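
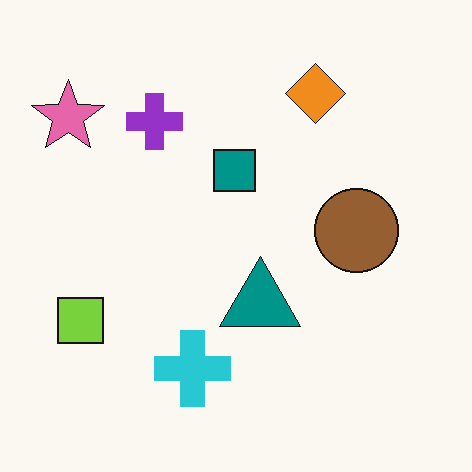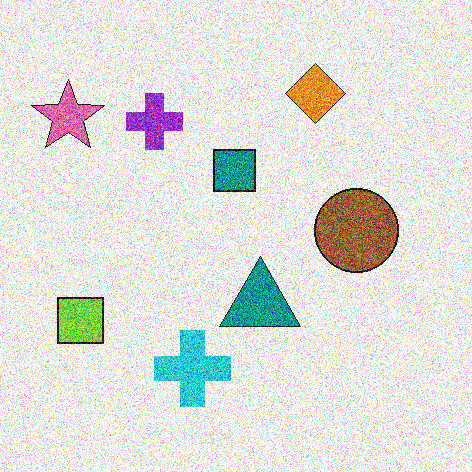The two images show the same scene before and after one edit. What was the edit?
The image was degraded with heavy additive noise.

Random speckle covers the whole image, including the flat background.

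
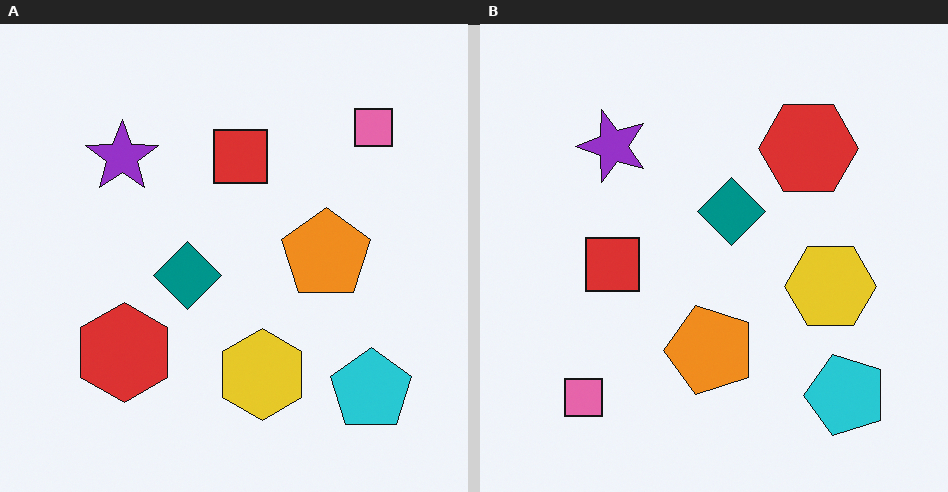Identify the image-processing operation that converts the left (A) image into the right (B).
The right (B) image is the left (A) transposed (reflected across the top-left ↔ bottom-right diagonal).

Shapes have swapped their row and column positions — what was in the top-right is now in the bottom-left — a diagonal reflection.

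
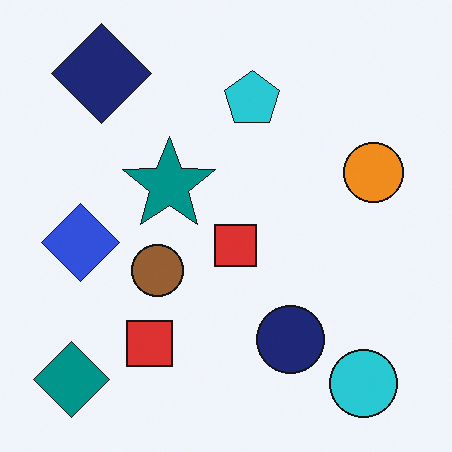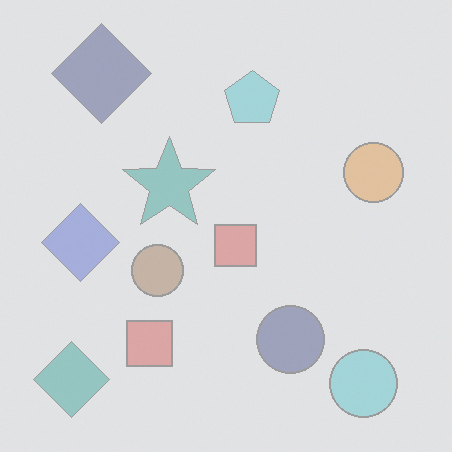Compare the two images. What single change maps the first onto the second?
The image was washed out (contrast reduced).

Tones are pushed toward mid-grey across the whole image — a global contrast change.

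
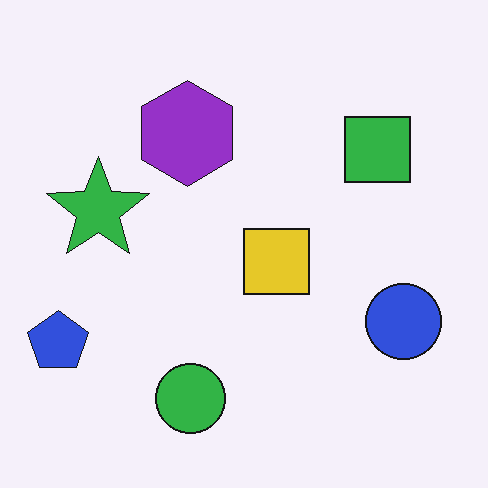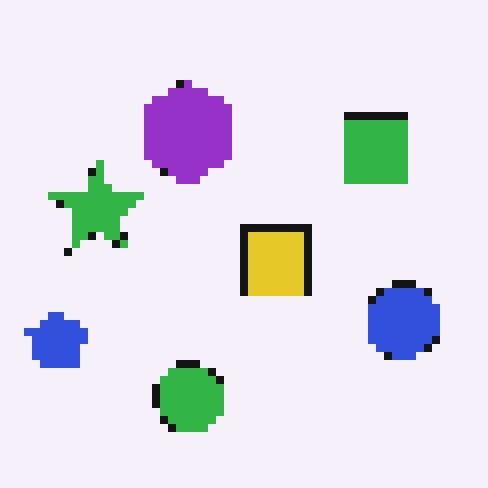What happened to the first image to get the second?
It was pixelated into visible square blocks.

Shapes are reduced to large square blocks; fine edges and outlines are lost — a downscale-then-upscale (mosaic) effect.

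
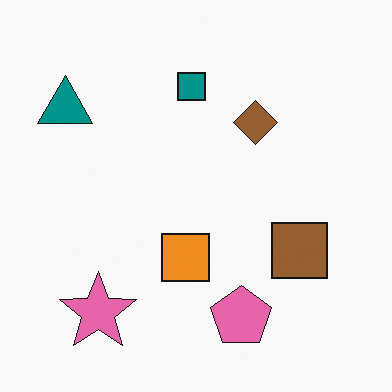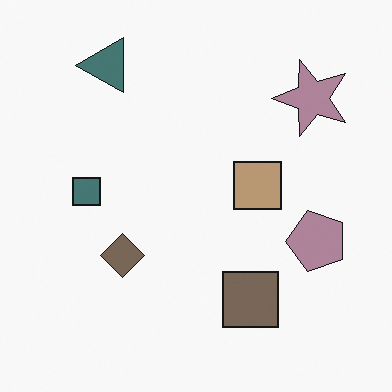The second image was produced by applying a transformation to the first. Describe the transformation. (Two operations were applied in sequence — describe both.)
The image was transposed (reflected across the top-left ↔ bottom-right diagonal), then heavily desaturated.

Shapes have swapped their row and column positions — what was in the top-right is now in the bottom-left — a diagonal reflection. All colors are more muted and greyish — a global saturation change.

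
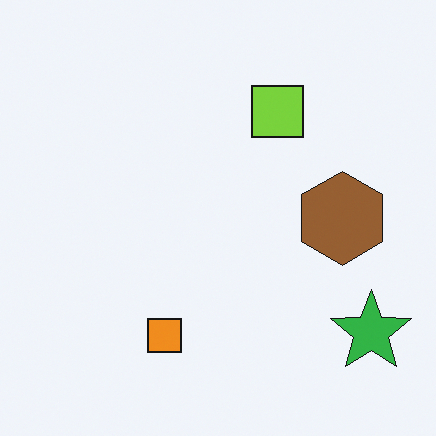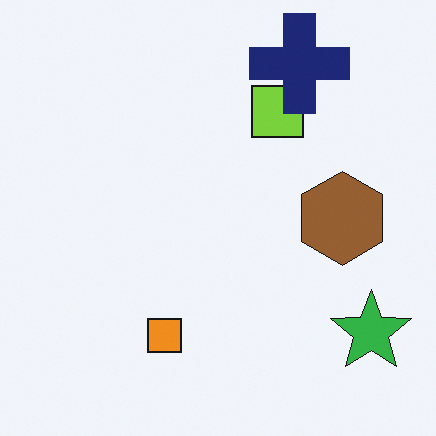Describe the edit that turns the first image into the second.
The image was overlaid with an additional navy cross.

A navy cross appears in the second image that is absent from the first.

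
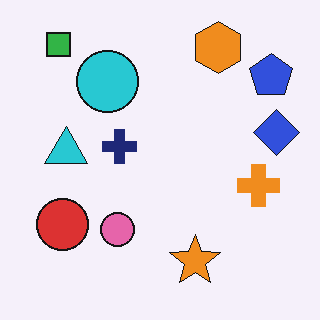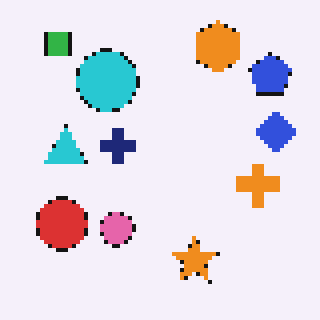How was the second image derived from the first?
This is the original image mildly pixelated.

Shapes are reduced to large square blocks; fine edges and outlines are lost — a downscale-then-upscale (mosaic) effect.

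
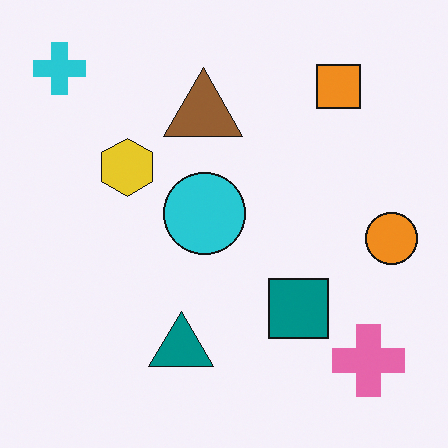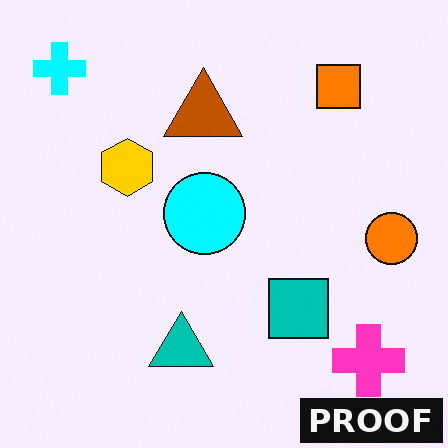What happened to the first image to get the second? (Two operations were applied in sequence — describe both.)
The transformation is: heavily oversaturated, then watermarked with the text "PROOF" in the lower-right corner.

All colors are more vivid — a global saturation change. A dark label reading "PROOF" appears in the lower-right corner.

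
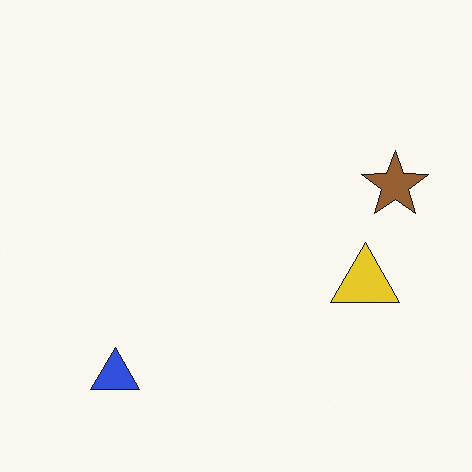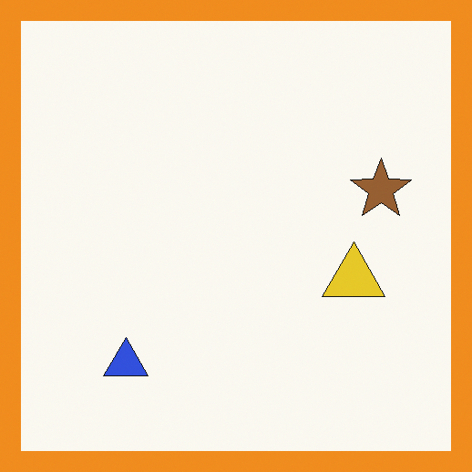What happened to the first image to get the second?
Framed with a orange border.

A solid orange frame runs around the edge of the second image, with the content slightly shrunk inside it.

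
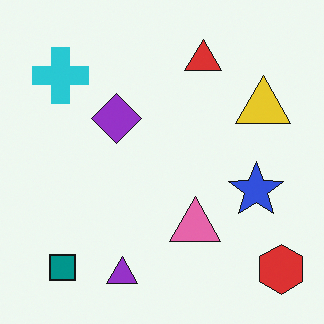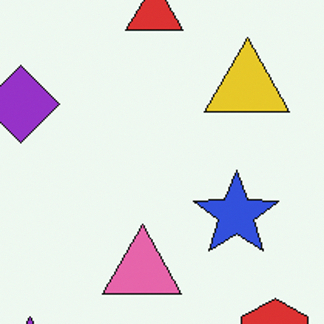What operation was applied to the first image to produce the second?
This is the original image cropped to a modestly smaller region and rescaled.

The visible shapes are larger and the field of view is narrower; shapes near the original edges may be partly or wholly outside the frame — a crop-and-rescale.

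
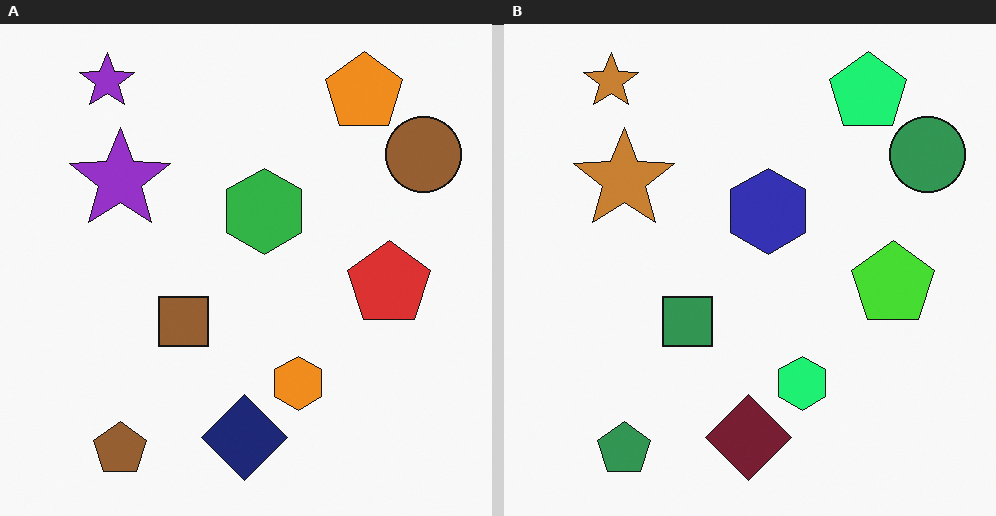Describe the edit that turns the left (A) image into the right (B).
The transformation is: hue-shifted through roughly a third of the color wheel.

Every shape's color has rotated by the same amount around the hue wheel — a uniform hue shift.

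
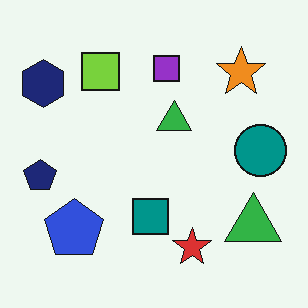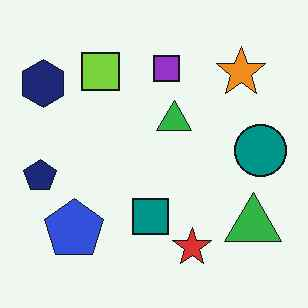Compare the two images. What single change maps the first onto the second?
The transformation is: JPEG-compressed with visible artifacts.

Blocky 8×8 compression artifacts appear around shape edges and the flat background shows ringing — characteristic JPEG degradation.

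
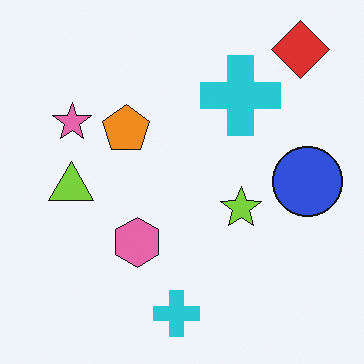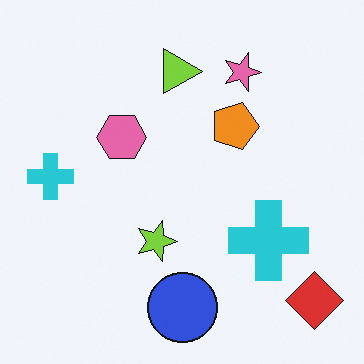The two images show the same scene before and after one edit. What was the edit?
The second image is the first rotated 90° clockwise.

The red diamond sits in the top-right of the first image and the bottom-right of the second — consistent with a whole-image 90° clockwise rotation.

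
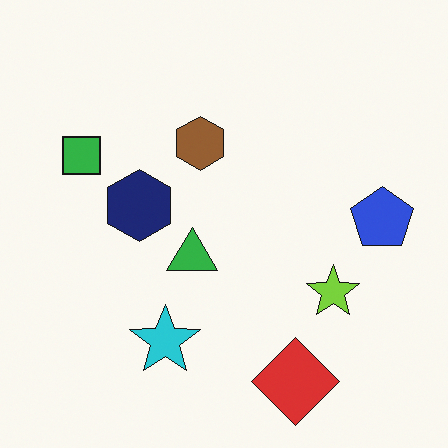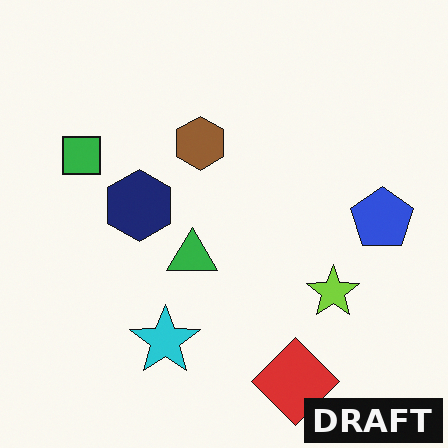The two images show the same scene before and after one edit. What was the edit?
This is the original image watermarked with the text "DRAFT" in the lower-right corner.

A dark label reading "DRAFT" appears in the lower-right corner.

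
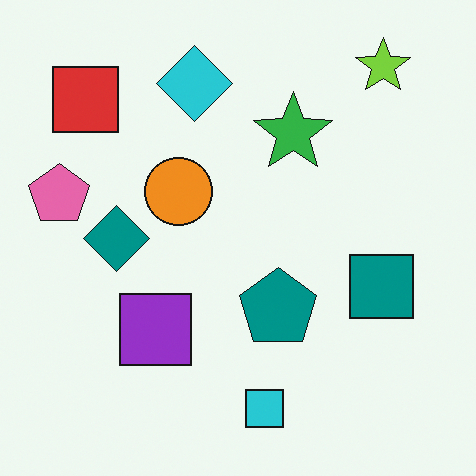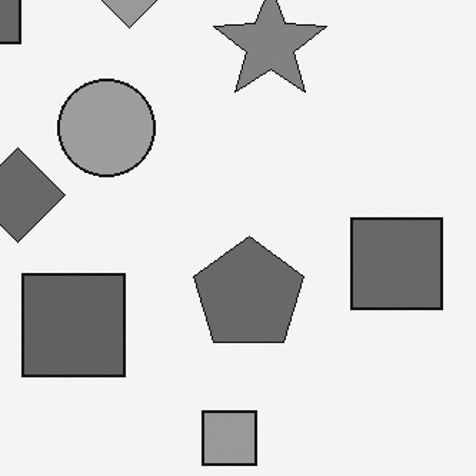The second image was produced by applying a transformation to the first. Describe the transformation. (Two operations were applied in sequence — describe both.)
The transformation is: converted to grayscale, then cropped slightly and scaled back up.

All color is removed — every shape is now a shade of grey. The visible shapes are larger and the field of view is narrower; shapes near the original edges may be partly or wholly outside the frame — a crop-and-rescale.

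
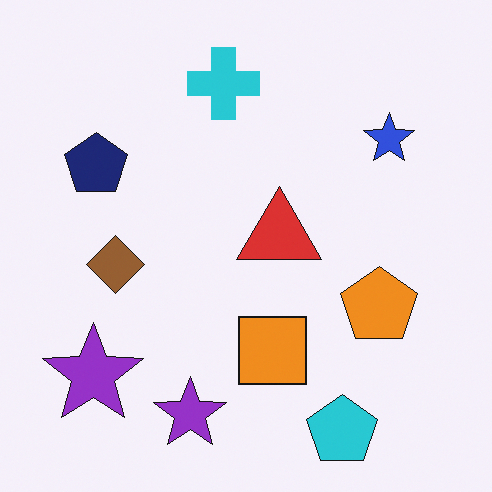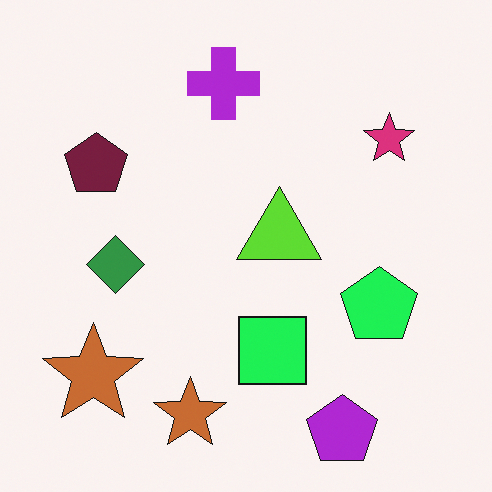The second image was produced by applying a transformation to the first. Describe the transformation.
Hue-shifted through roughly a third of the color wheel.

Every shape's color has rotated by the same amount around the hue wheel — a uniform hue shift.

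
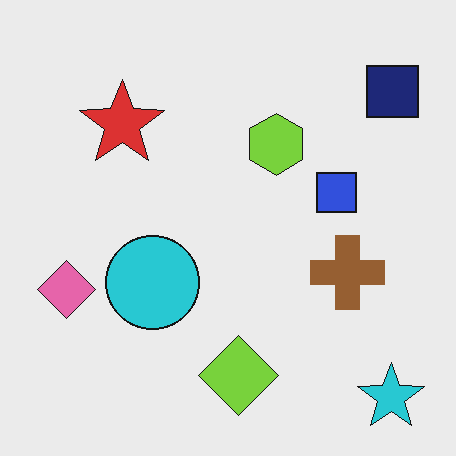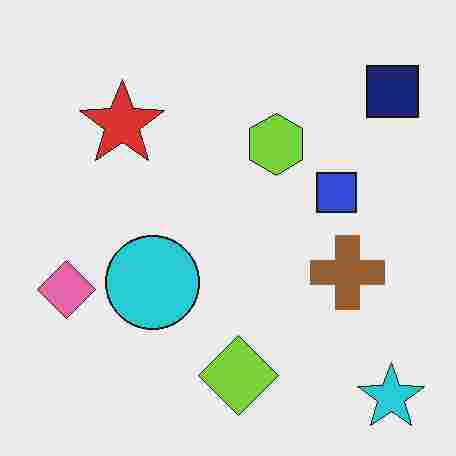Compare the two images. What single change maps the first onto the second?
Degraded with heavy JPEG compression.

Blocky 8×8 compression artifacts appear around shape edges and the flat background shows ringing — characteristic JPEG degradation.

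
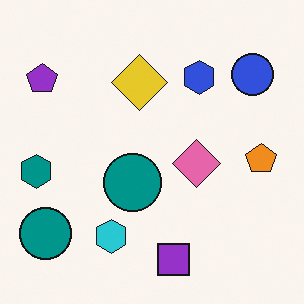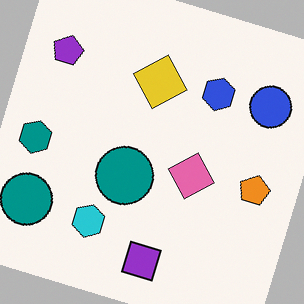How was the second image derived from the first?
Rotated clockwise by a moderate amount.

Every shape is tilted by the same angle and the image corners show triangular fill wedges — a whole-image rotation by a non-right angle.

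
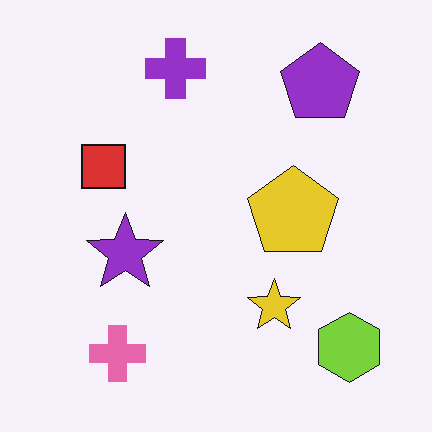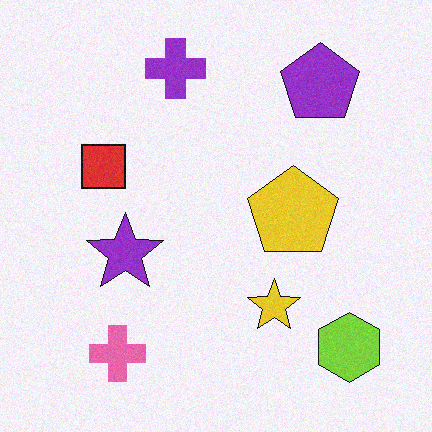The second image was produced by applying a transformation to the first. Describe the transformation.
It was degraded with a light layer of grain.

Random speckle covers the whole image, including the flat background.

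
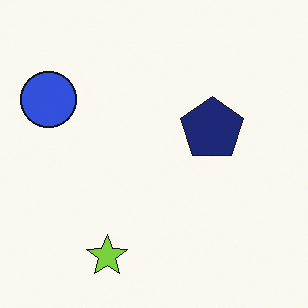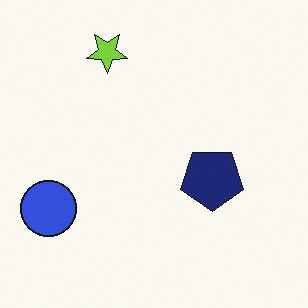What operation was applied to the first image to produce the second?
The second image is the first flipped vertically (top ↔ bottom).

The lime star is in the bottom of the first image and the top of the second — shapes on opposite sides of the horizontal midline have swapped in a mirror flip.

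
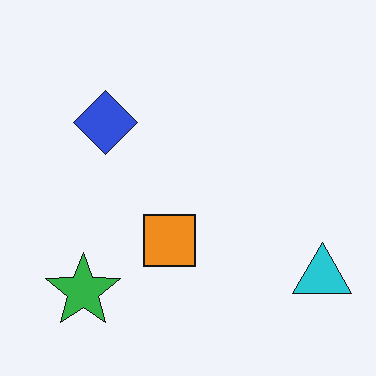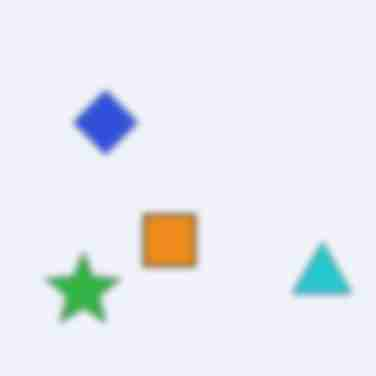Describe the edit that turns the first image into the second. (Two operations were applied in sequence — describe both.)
The second image is the first moderately blurred, then degraded with heavy JPEG compression.

Shape edges and outlines are uniformly softened across the whole image. Blocky 8×8 compression artifacts appear around shape edges and the flat background shows ringing — characteristic JPEG degradation.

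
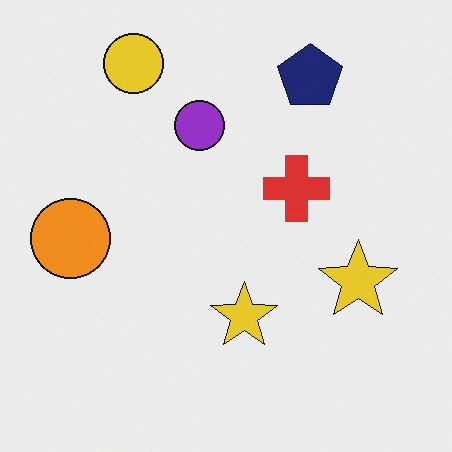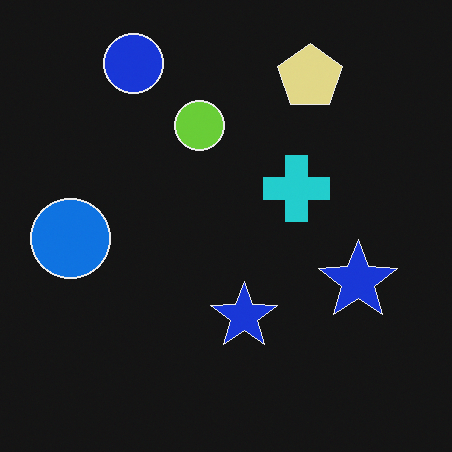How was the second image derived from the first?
This is the original image color-inverted (negative).

The light background has become dark and every shape's color is its complement — a photographic negative.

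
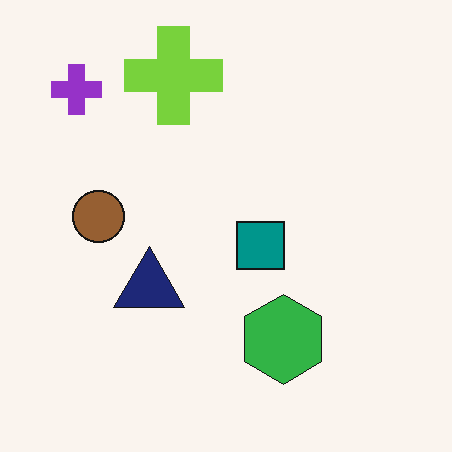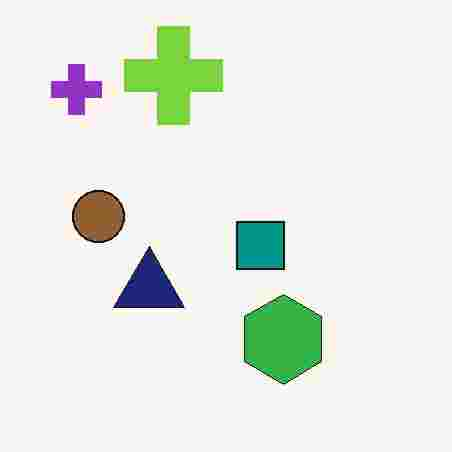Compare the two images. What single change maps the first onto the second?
The second image is the first heavily JPEG-compressed with obvious blocking artifacts.

Blocky 8×8 compression artifacts appear around shape edges and the flat background shows ringing — characteristic JPEG degradation.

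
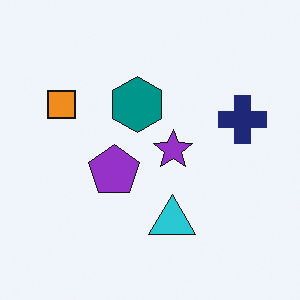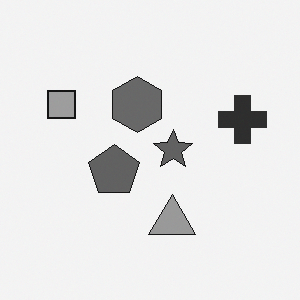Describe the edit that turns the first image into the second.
It was converted to grayscale.

All color is removed — every shape is now a shade of grey.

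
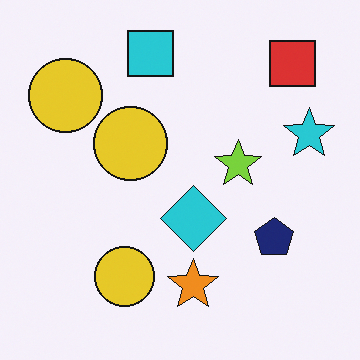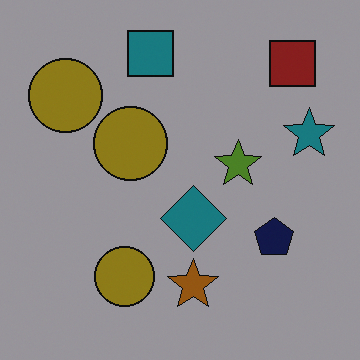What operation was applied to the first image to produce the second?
This is the original image darkened a lot.

Every pixel — background and shapes alike — is uniformly darkened.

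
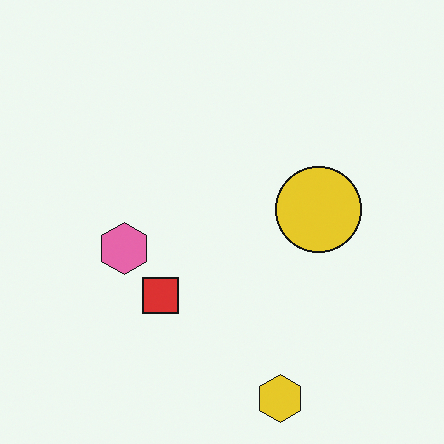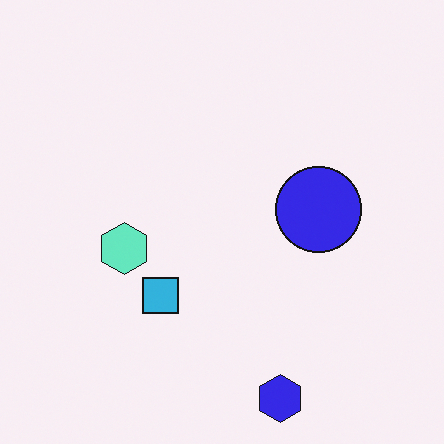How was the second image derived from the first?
It was hue-shifted through roughly half the color wheel.

Every shape's color has rotated by the same amount around the hue wheel — a uniform hue shift.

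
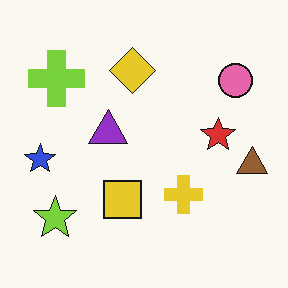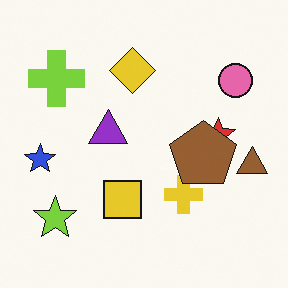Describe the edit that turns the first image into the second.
It was overlaid with an additional brown pentagon.

A brown pentagon appears in the second image that is absent from the first.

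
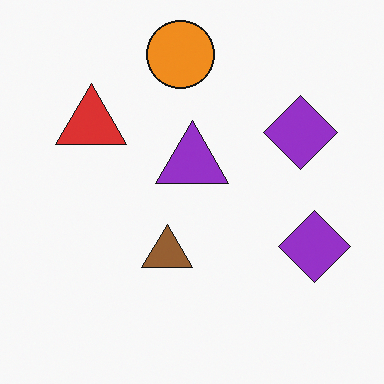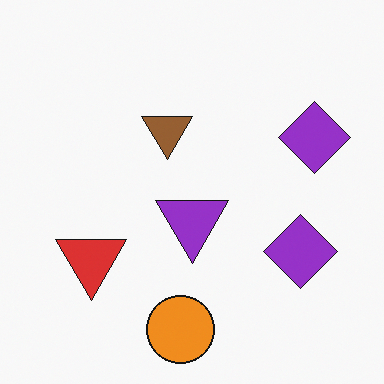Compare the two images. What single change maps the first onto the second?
Flipped vertically (top ↔ bottom).

The orange circle is in the top of the first image and the bottom of the second — shapes on opposite sides of the horizontal midline have swapped in a mirror flip.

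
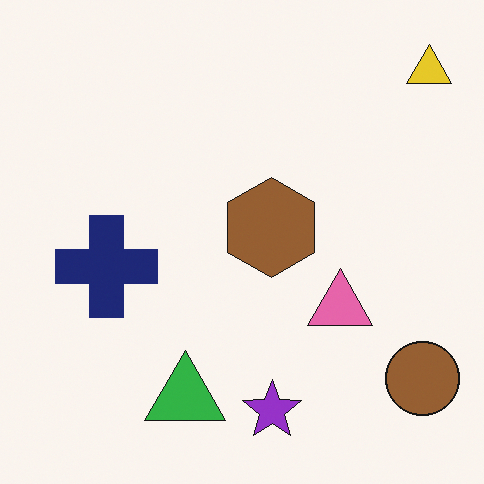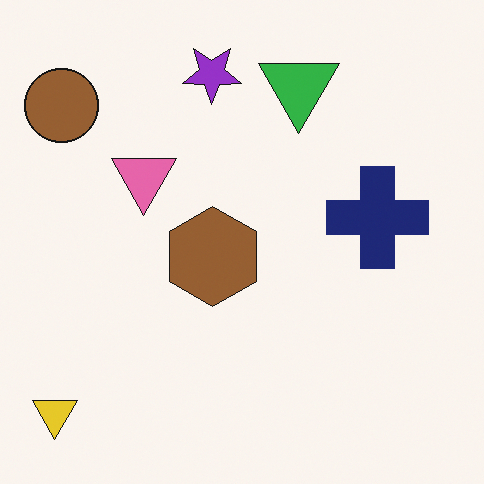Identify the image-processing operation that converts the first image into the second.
The image was rotated 180°.

The yellow triangle sits in the top-right of the first image and the bottom-left of the second — consistent with a whole-image 180° rotation.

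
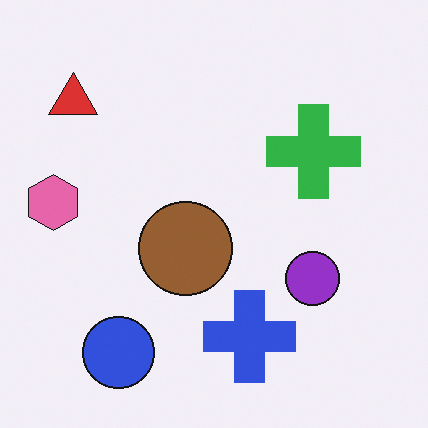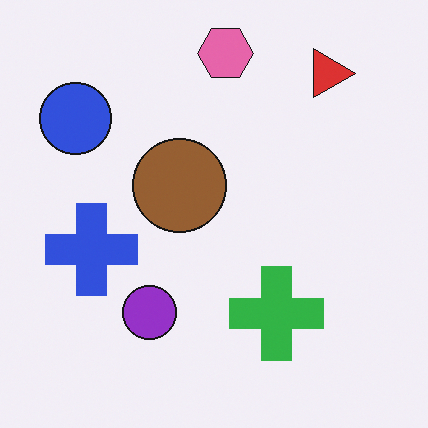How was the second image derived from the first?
The second image is the first rotated 90° clockwise.

The red triangle sits in the top-left of the first image and the top-right of the second — consistent with a whole-image 90° clockwise rotation.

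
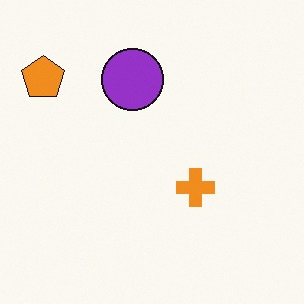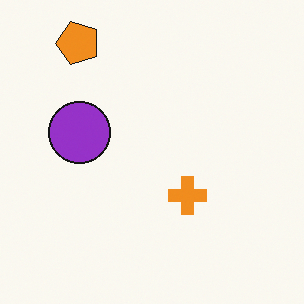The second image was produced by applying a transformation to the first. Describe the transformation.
The image was transposed (reflected across the top-left ↔ bottom-right diagonal).

Shapes have swapped their row and column positions — what was in the top-right is now in the bottom-left — a diagonal reflection.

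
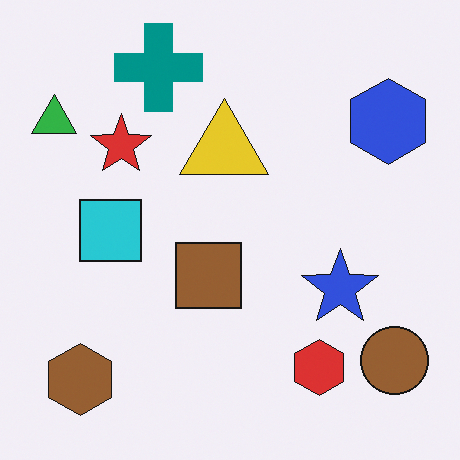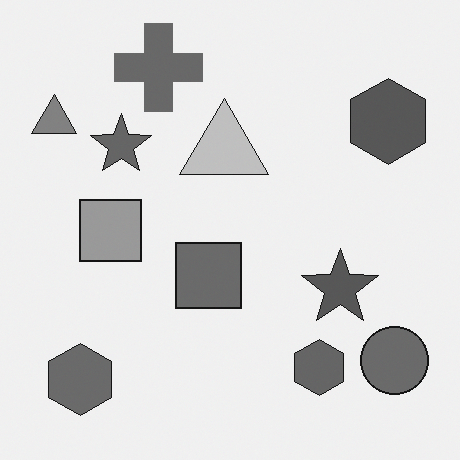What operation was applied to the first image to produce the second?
It was converted to grayscale.

All color is removed — every shape is now a shade of grey.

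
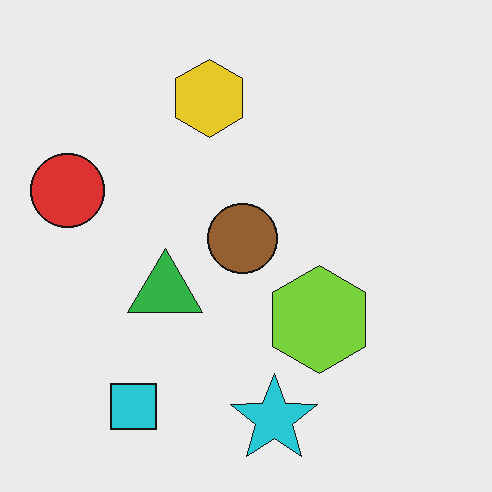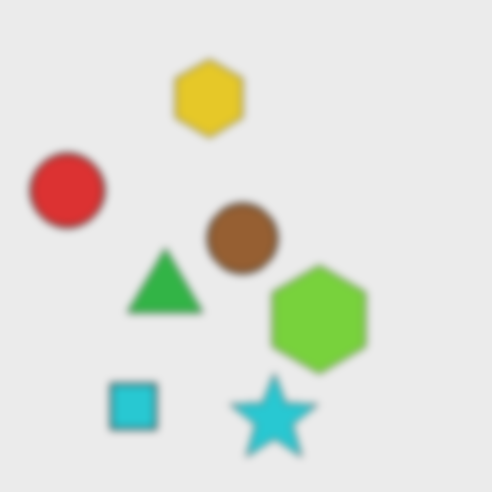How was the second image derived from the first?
The second image is the first moderately blurred.

Shape edges and outlines are uniformly softened across the whole image.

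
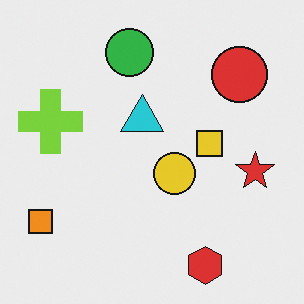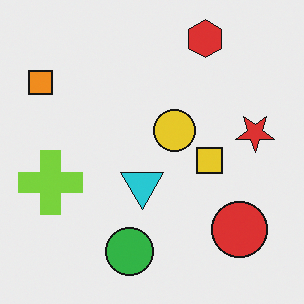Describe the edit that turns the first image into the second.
The image was flipped vertically (top ↔ bottom).

The red hexagon is in the bottom-right of the first image and the top-right of the second — shapes on opposite sides of the horizontal midline have swapped in a mirror flip.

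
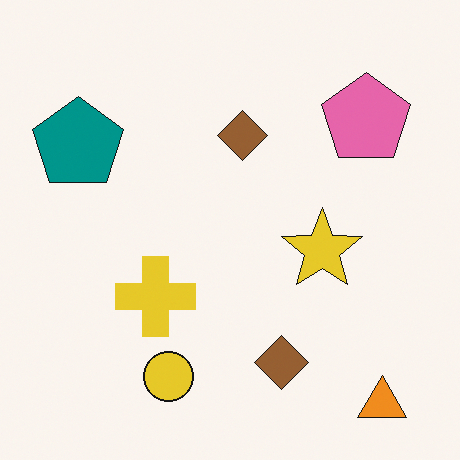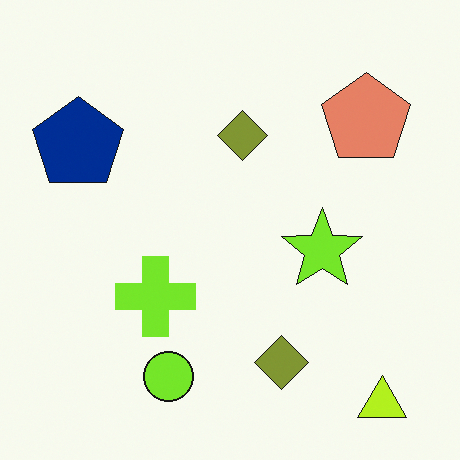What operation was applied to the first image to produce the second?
It was hue-shifted by a small amount.

Every shape's color has rotated by the same amount around the hue wheel — a uniform hue shift.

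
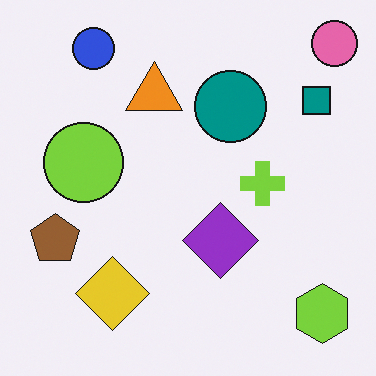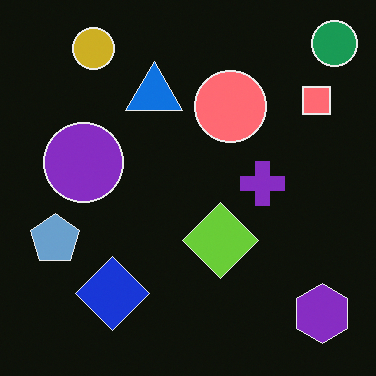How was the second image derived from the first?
The second image is the first color-inverted (negative).

The light background has become dark and every shape's color is its complement — a photographic negative.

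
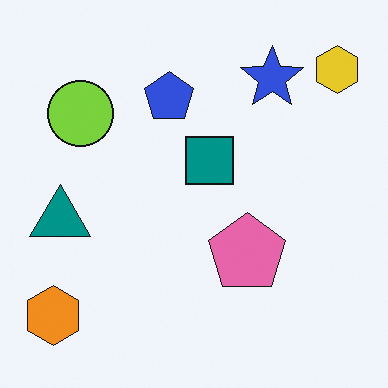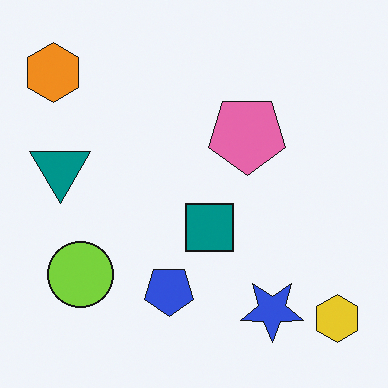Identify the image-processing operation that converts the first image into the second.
The second image is the first flipped vertically (top ↔ bottom).

The yellow hexagon is in the top-right of the first image and the bottom-right of the second — shapes on opposite sides of the horizontal midline have swapped in a mirror flip.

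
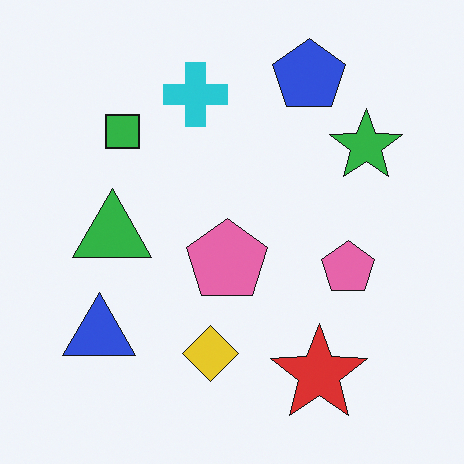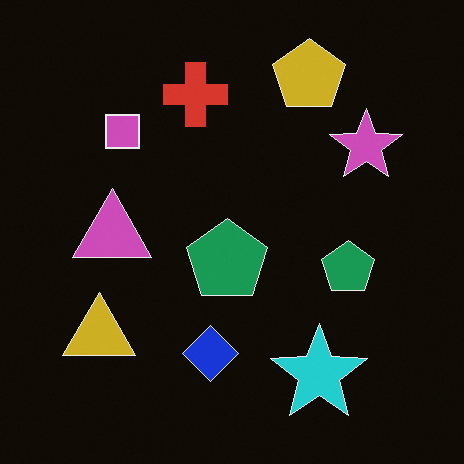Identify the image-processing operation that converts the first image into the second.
It was color-inverted (negative).

The light background has become dark and every shape's color is its complement — a photographic negative.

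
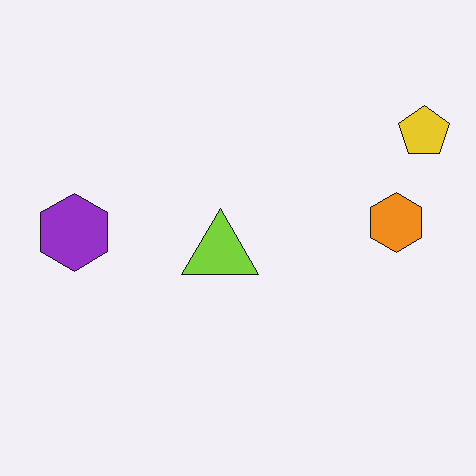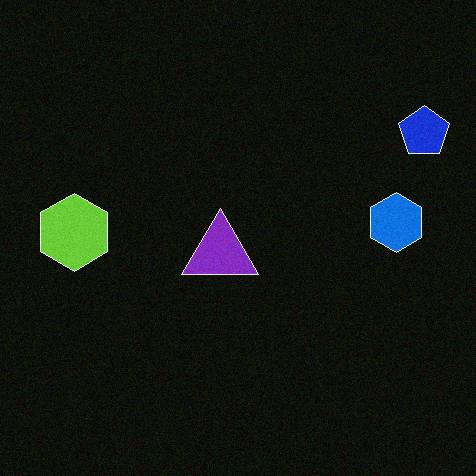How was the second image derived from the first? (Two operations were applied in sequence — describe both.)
This is the original image color-inverted (negative), then degraded with subtle gaussian noise.

The light background has become dark and every shape's color is its complement — a photographic negative. Random speckle covers the whole image, including the flat background.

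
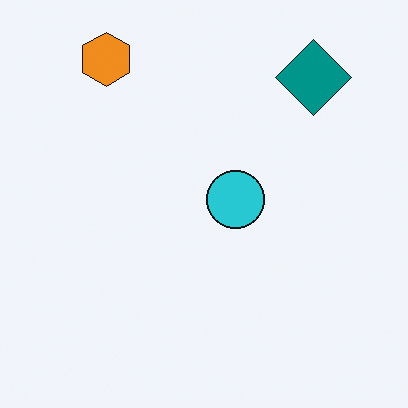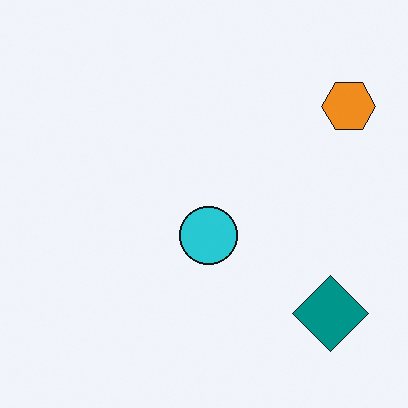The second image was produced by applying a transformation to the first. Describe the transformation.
This is the original image rotated 90° clockwise.

The orange hexagon sits in the top-left of the first image and the top-right of the second — consistent with a whole-image 90° clockwise rotation.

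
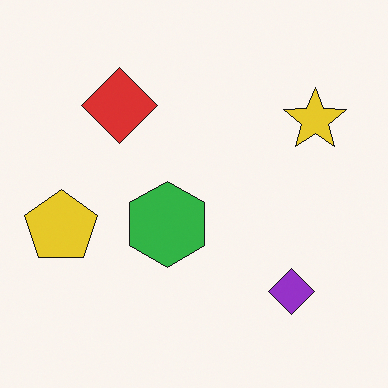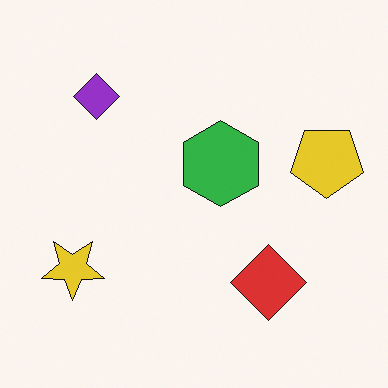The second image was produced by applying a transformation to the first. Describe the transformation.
It was rotated 180°.

The yellow star sits in the top-right of the first image and the bottom-left of the second — consistent with a whole-image 180° rotation.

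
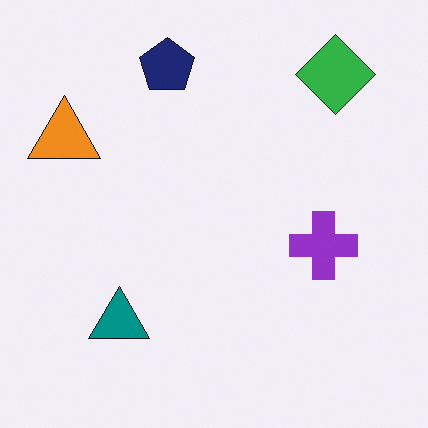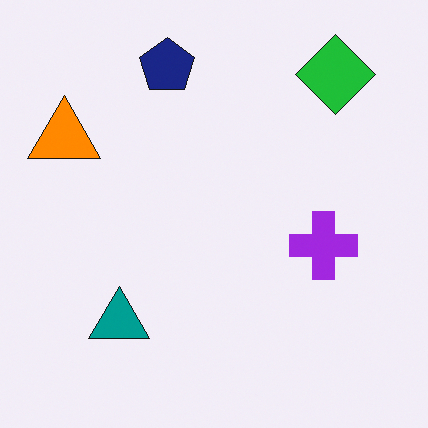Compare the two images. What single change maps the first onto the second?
This is the original image slightly oversaturated.

All colors are more vivid — a global saturation change.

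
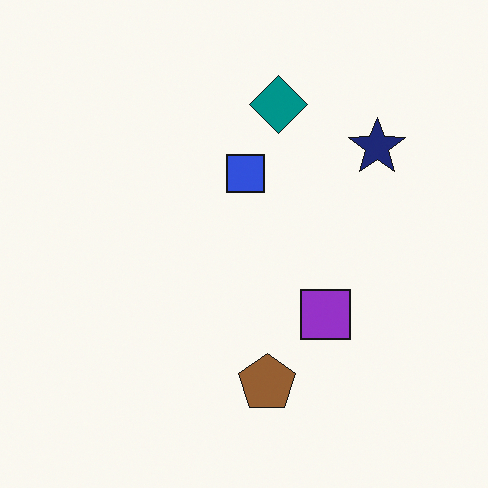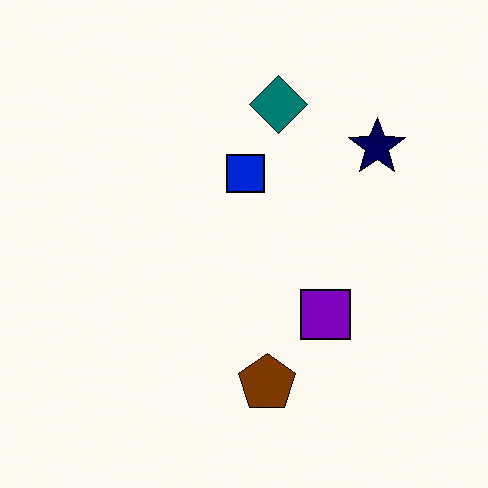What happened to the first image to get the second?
The transformation is: given slightly increased contrast.

Tones are pushed away from mid-grey across the whole image — a global contrast change.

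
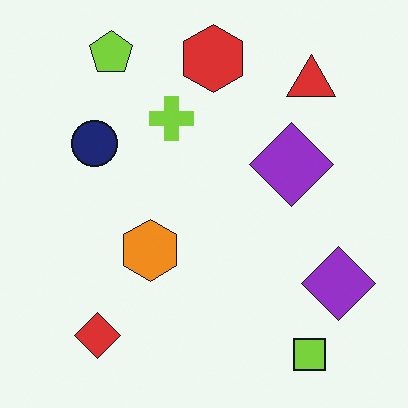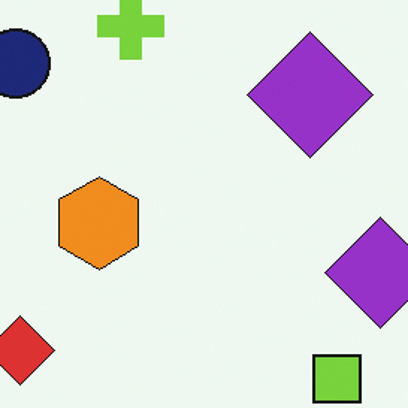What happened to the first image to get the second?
Cropped slightly and scaled back up.

The visible shapes are larger and the field of view is narrower; shapes near the original edges may be partly or wholly outside the frame — a crop-and-rescale.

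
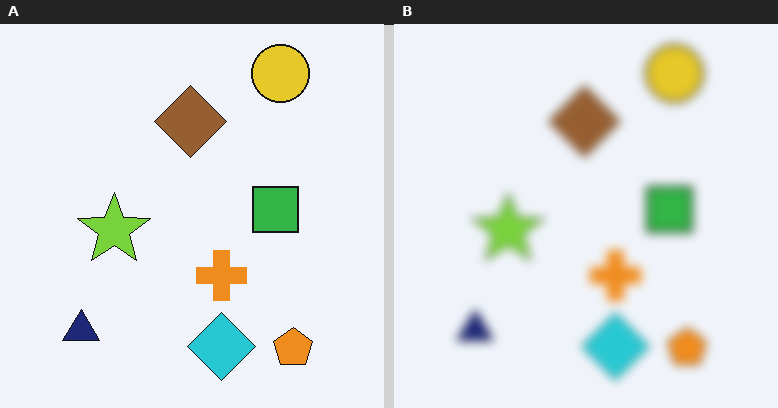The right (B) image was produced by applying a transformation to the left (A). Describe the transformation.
The image was heavily blurred.

Shape edges and outlines are uniformly softened across the whole image.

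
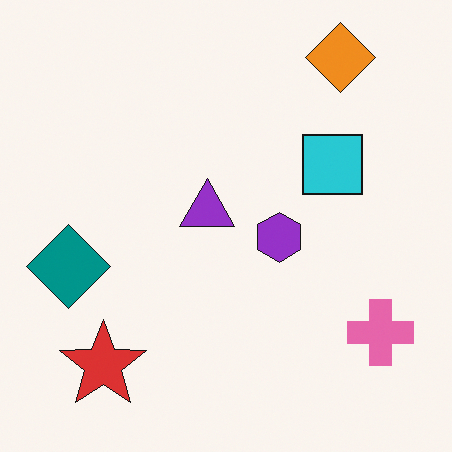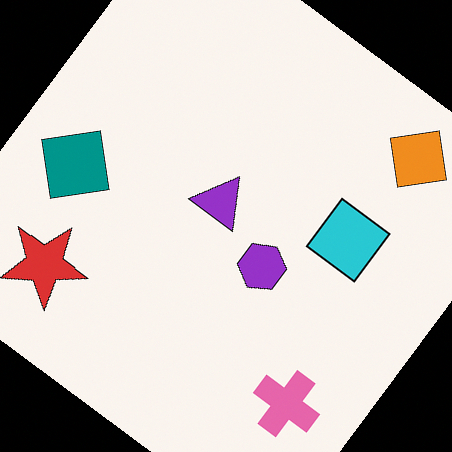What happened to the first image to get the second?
It was rotated clockwise by a large amount — several tens of degrees.

Every shape is tilted by the same angle and the image corners show triangular fill wedges — a whole-image rotation by a non-right angle.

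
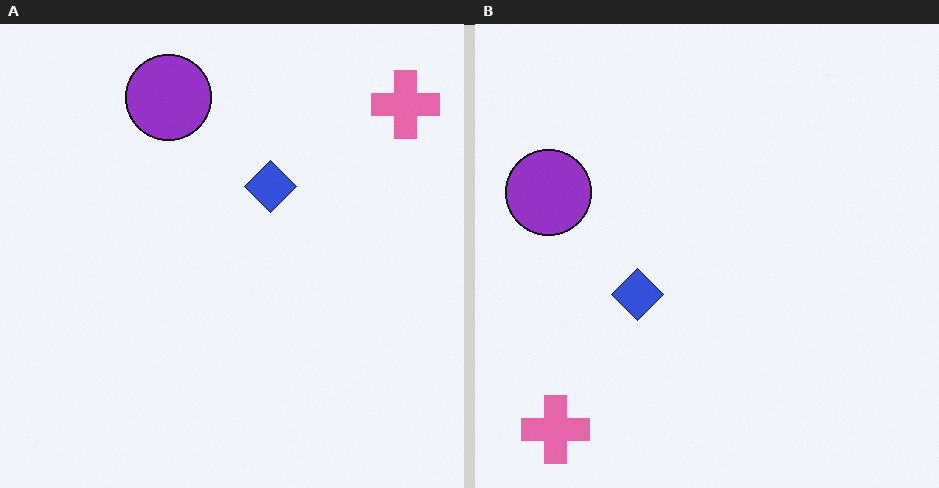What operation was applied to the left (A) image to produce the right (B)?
The transformation is: transposed (reflected across the top-left ↔ bottom-right diagonal).

Shapes have swapped their row and column positions — what was in the top-right is now in the bottom-left — a diagonal reflection.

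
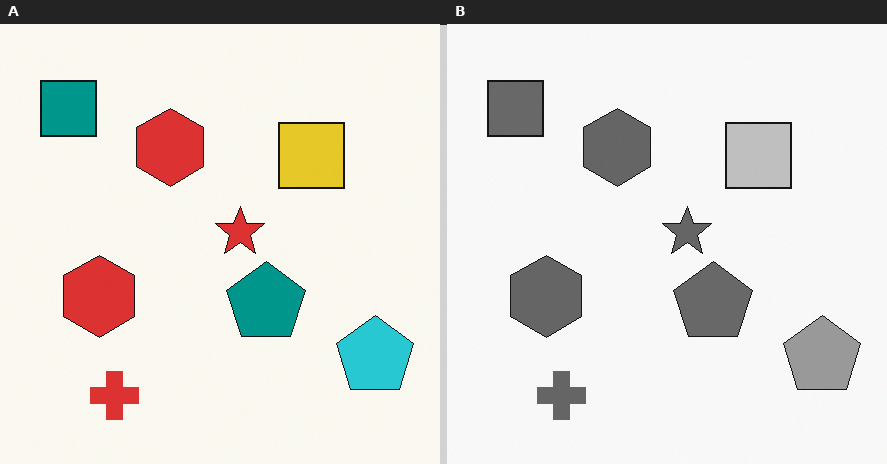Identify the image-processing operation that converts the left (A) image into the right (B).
The image was converted to grayscale.

All color is removed — every shape is now a shade of grey.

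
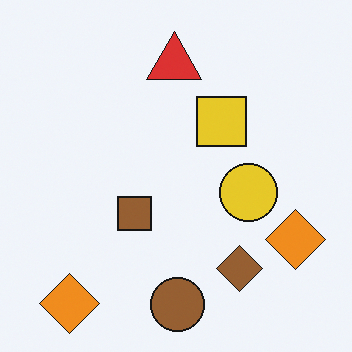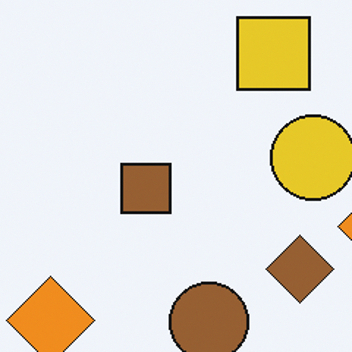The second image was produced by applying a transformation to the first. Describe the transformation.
The second image is the first cropped to a modestly smaller region and rescaled.

The visible shapes are larger and the field of view is narrower; shapes near the original edges may be partly or wholly outside the frame — a crop-and-rescale.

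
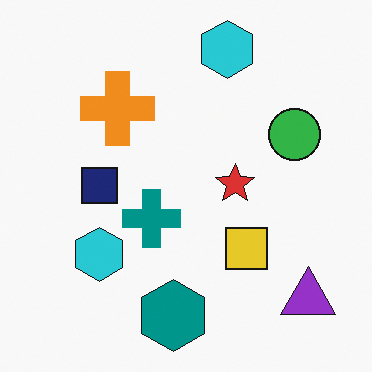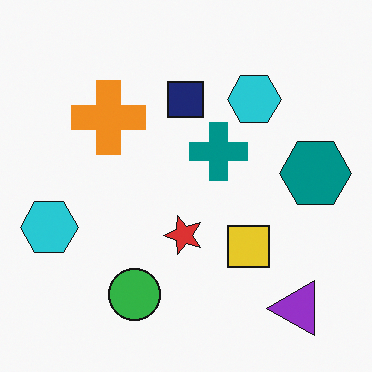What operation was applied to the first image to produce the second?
This is the original image transposed (reflected across the top-left ↔ bottom-right diagonal).

Shapes have swapped their row and column positions — what was in the top-right is now in the bottom-left — a diagonal reflection.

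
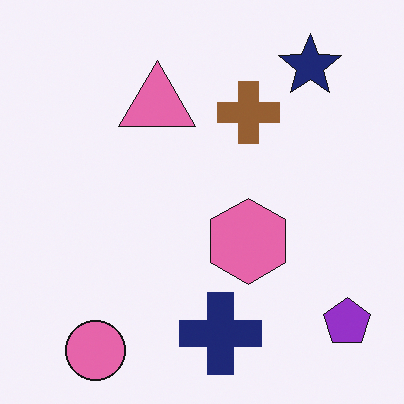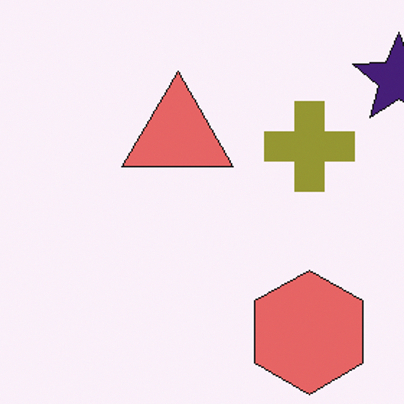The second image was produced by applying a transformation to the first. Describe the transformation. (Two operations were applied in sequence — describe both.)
The transformation is: hue-shifted by a small amount, then cropped to a modestly smaller region and rescaled.

Every shape's color has rotated by the same amount around the hue wheel — a uniform hue shift. The visible shapes are larger and the field of view is narrower; shapes near the original edges may be partly or wholly outside the frame — a crop-and-rescale.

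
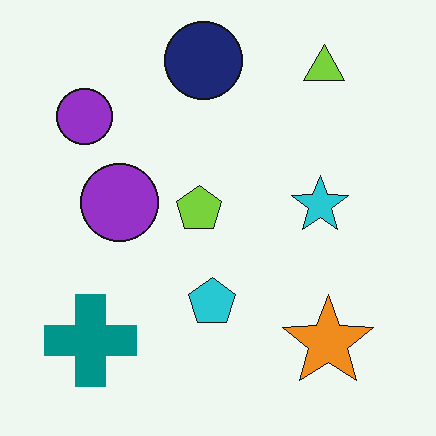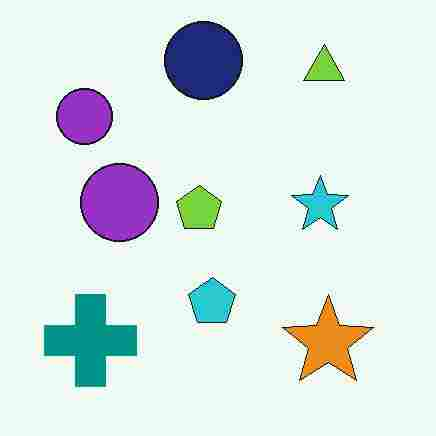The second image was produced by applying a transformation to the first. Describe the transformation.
This is the original image heavily JPEG-compressed with obvious blocking artifacts.

Blocky 8×8 compression artifacts appear around shape edges and the flat background shows ringing — characteristic JPEG degradation.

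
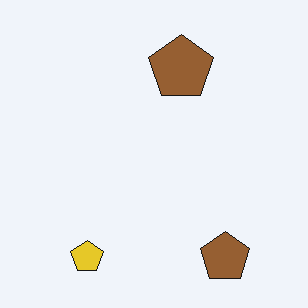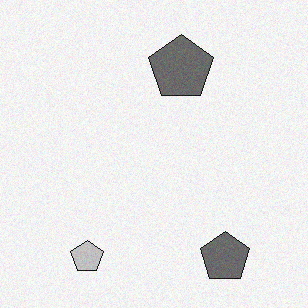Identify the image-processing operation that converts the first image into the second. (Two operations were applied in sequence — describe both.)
It was converted to grayscale, then degraded with a light layer of grain.

All color is removed — every shape is now a shade of grey. Random speckle covers the whole image, including the flat background.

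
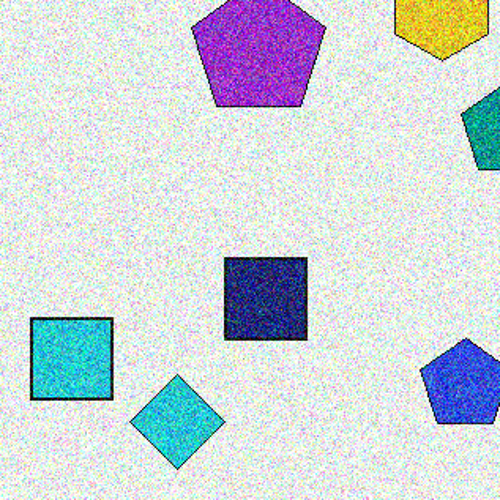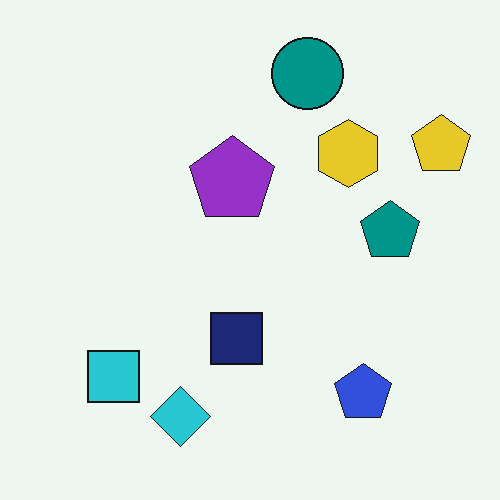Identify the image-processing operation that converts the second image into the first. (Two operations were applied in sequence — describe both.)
The transformation is: degraded with heavy additive noise, then cropped to a modestly smaller region and rescaled.

Random speckle covers the whole image, including the flat background. The visible shapes are larger and the field of view is narrower; shapes near the original edges may be partly or wholly outside the frame — a crop-and-rescale.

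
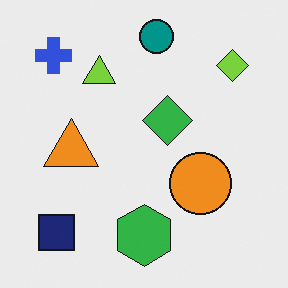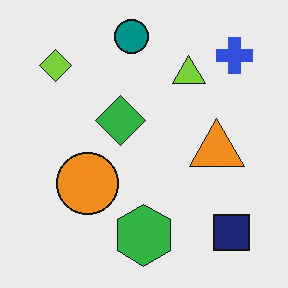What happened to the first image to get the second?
The transformation is: flipped horizontally (left ↔ right).

The blue cross is in the top-left of the first image and the top-right of the second — shapes on opposite sides of the vertical midline have swapped in a mirror flip.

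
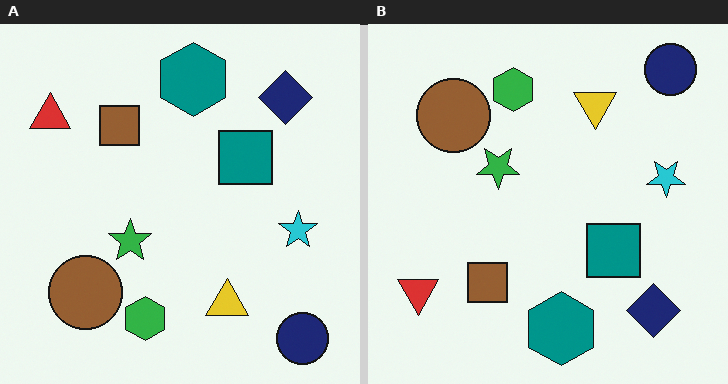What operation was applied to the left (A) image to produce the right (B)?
It was flipped vertically (top ↔ bottom).

The navy circle is in the bottom-right of the left (A) image and the top-right of the right (B) — shapes on opposite sides of the horizontal midline have swapped in a mirror flip.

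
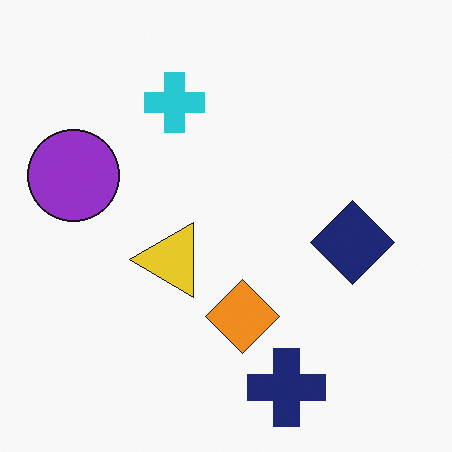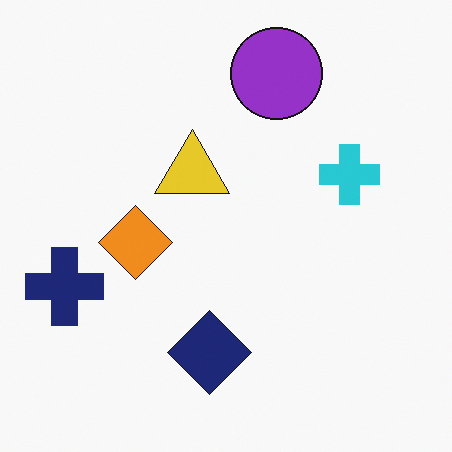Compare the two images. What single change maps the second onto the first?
This is the original image rotated 90° counter-clockwise.

The navy cross sits in the left of the second image and the bottom of the first — consistent with a whole-image 90° counter-clockwise rotation.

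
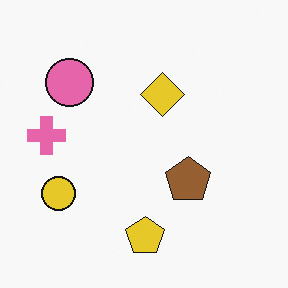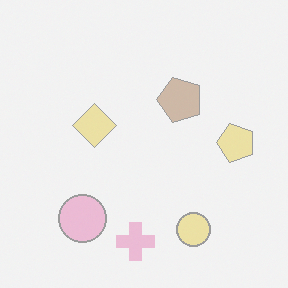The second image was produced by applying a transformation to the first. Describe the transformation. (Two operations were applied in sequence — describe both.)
The transformation is: washed out (contrast reduced), then rotated 90° counter-clockwise.

Tones are pushed toward mid-grey across the whole image — a global contrast change. The yellow circle sits in the bottom-left of the first image and the bottom-right of the second — consistent with a whole-image 90° counter-clockwise rotation.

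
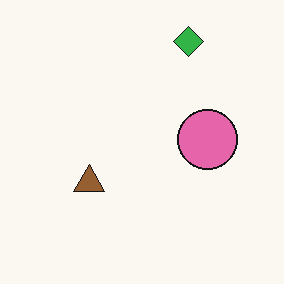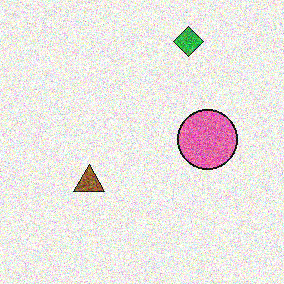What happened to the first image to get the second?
Degraded with a thick layer of grain.

Random speckle covers the whole image, including the flat background.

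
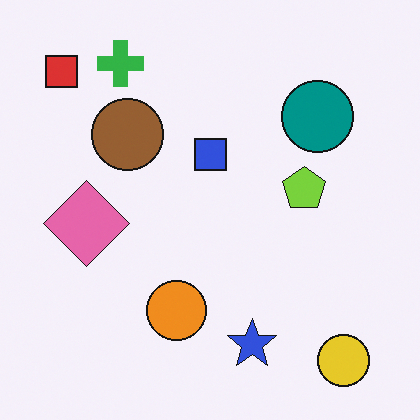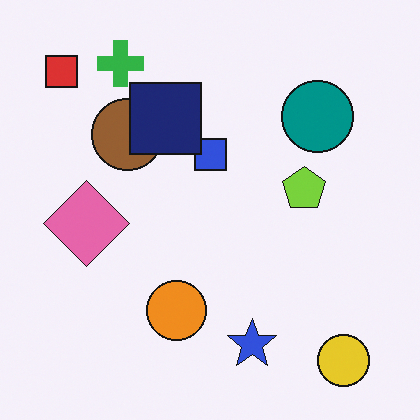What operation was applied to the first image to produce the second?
Overlaid with an additional navy square.

A navy square appears in the second image that is absent from the first.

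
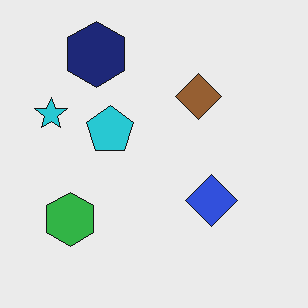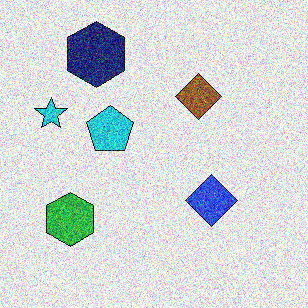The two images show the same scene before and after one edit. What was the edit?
The transformation is: degraded with a thick layer of grain.

Random speckle covers the whole image, including the flat background.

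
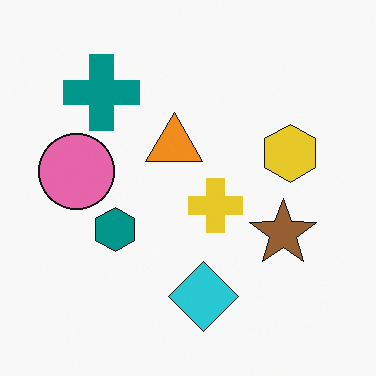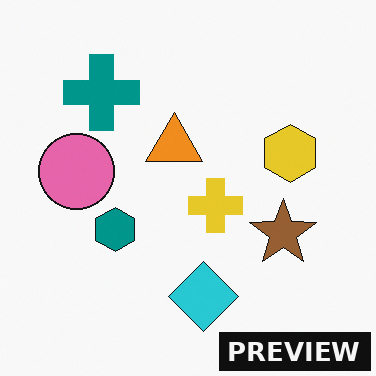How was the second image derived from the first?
It was watermarked with the text "PREVIEW" in the lower-right corner.

A dark label reading "PREVIEW" appears in the lower-right corner.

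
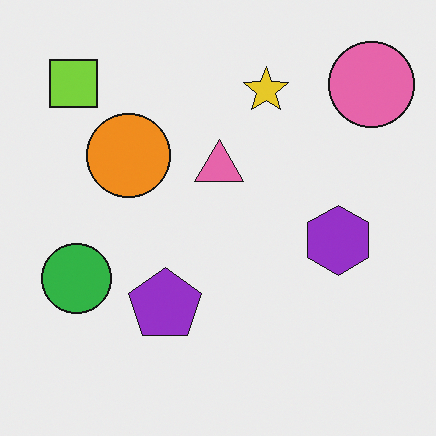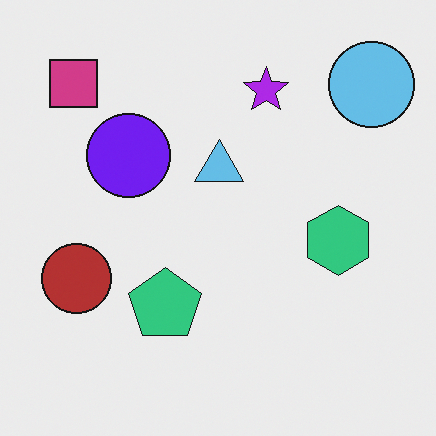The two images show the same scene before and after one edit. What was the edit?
The second image is the first hue-shifted through roughly half the color wheel.

Every shape's color has rotated by the same amount around the hue wheel — a uniform hue shift.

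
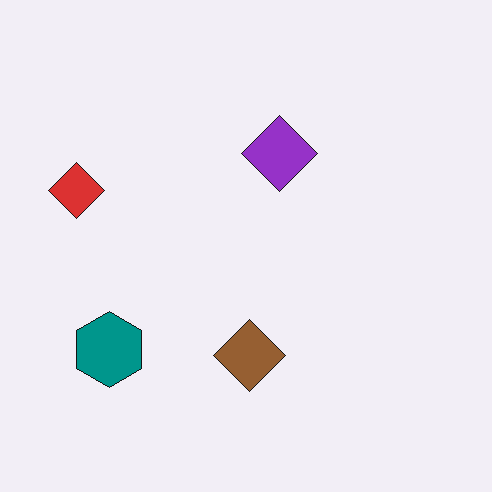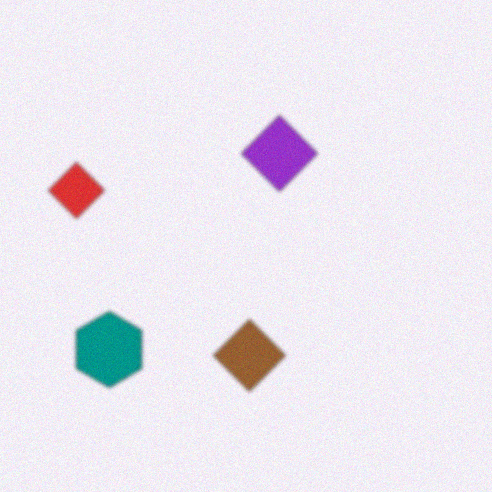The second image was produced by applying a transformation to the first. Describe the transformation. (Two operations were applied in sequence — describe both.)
This is the original image given a subtle gaussian blur, then degraded with a light layer of grain.

Shape edges and outlines are uniformly softened across the whole image. Random speckle covers the whole image, including the flat background.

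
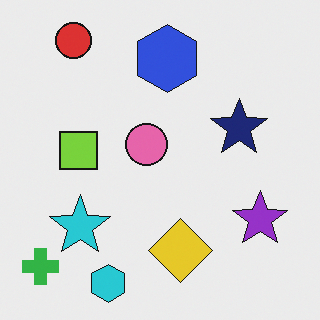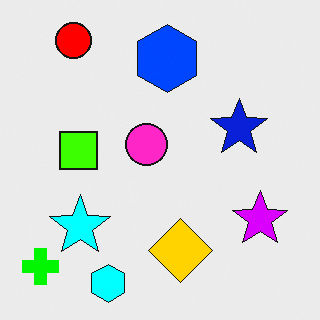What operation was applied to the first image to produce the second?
It was made much more vivid (saturation change).

All colors are more vivid — a global saturation change.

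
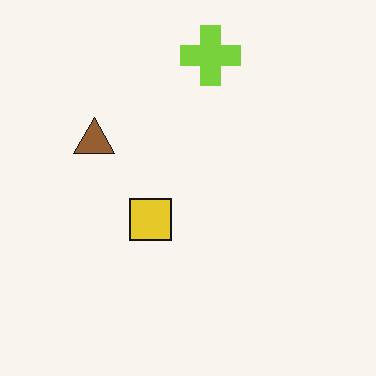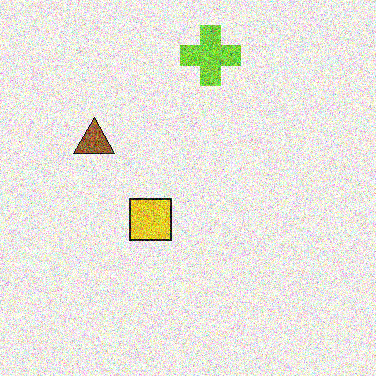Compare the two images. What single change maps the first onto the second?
This is the original image degraded with a thick layer of grain.

Random speckle covers the whole image, including the flat background.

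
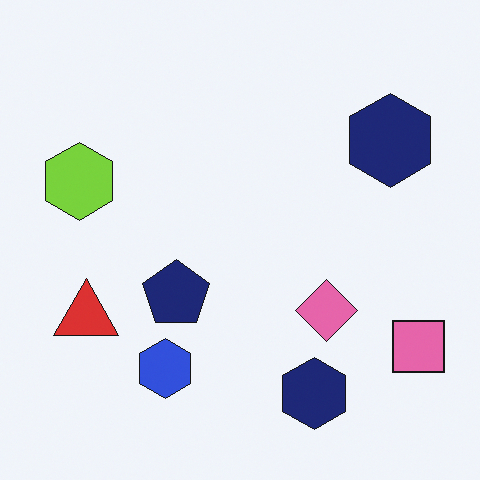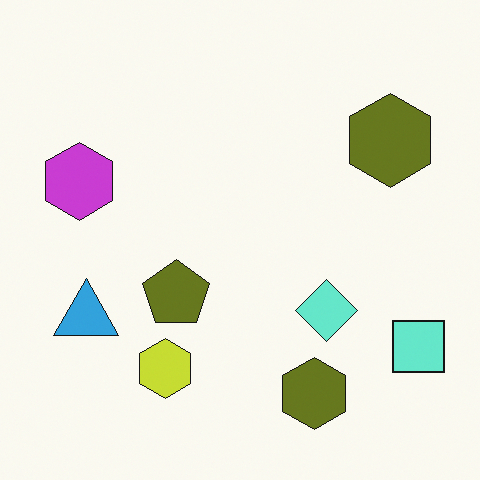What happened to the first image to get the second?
It was hue-shifted by a large amount.

Every shape's color has rotated by the same amount around the hue wheel — a uniform hue shift.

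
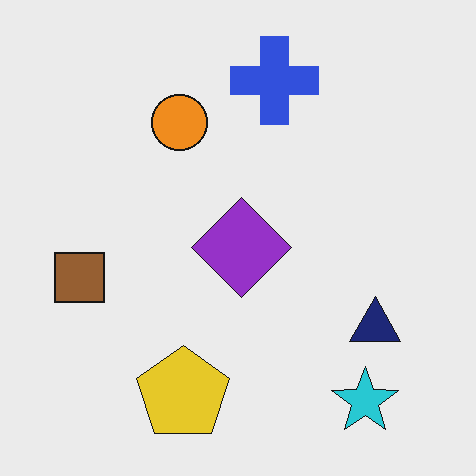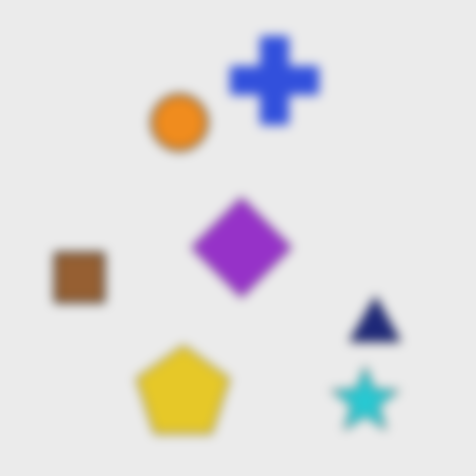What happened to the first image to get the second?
Heavily blurred.

Shape edges and outlines are uniformly softened across the whole image.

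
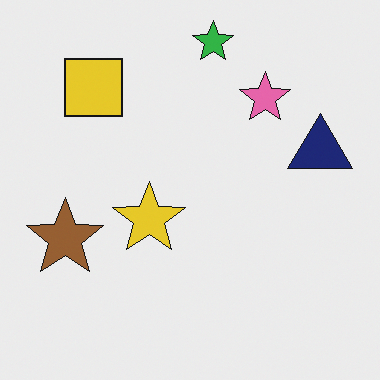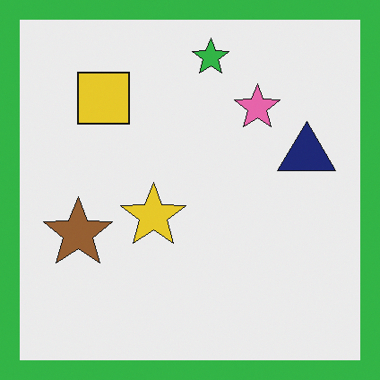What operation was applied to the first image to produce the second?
The second image is the first framed with a green border.

A solid green frame runs around the edge of the second image, with the content slightly shrunk inside it.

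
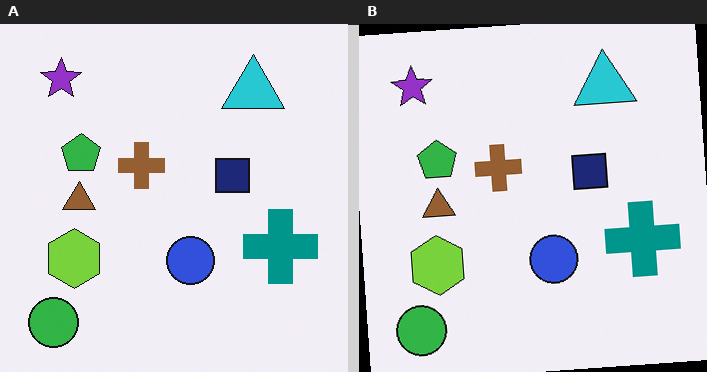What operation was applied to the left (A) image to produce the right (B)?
Rotated counter-clockwise by a slight angle.

Every shape is tilted by the same angle and the image corners show triangular fill wedges — a whole-image rotation by a non-right angle.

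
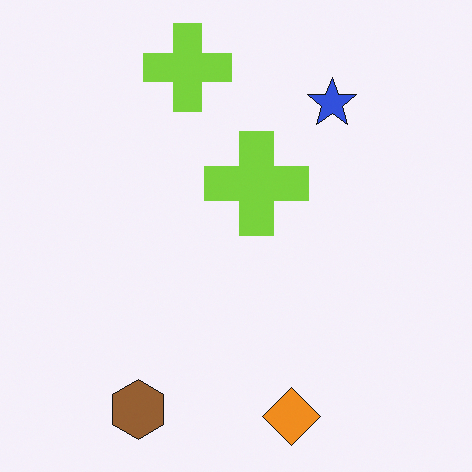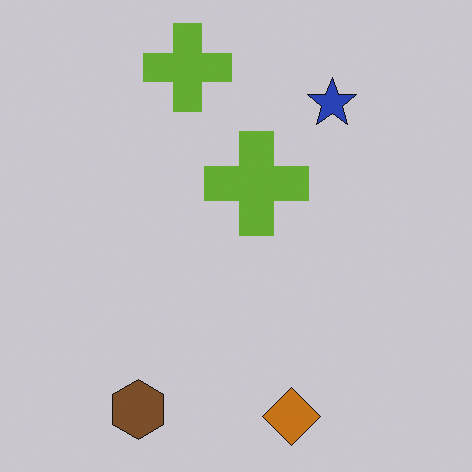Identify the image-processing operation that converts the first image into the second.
The second image is the first slightly darkened.

Every pixel — background and shapes alike — is uniformly darkened.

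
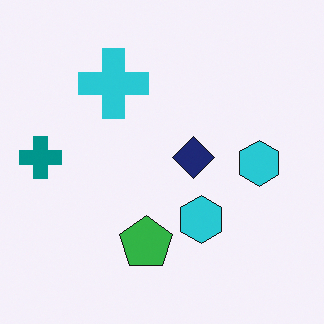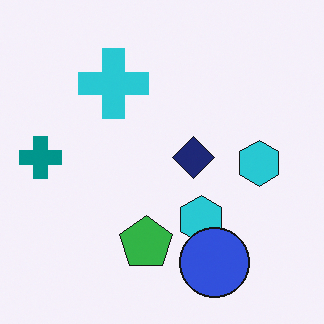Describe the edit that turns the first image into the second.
It was overlaid with an additional blue circle.

A blue circle appears in the second image that is absent from the first.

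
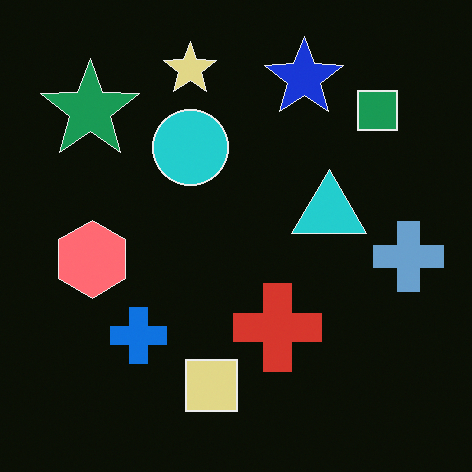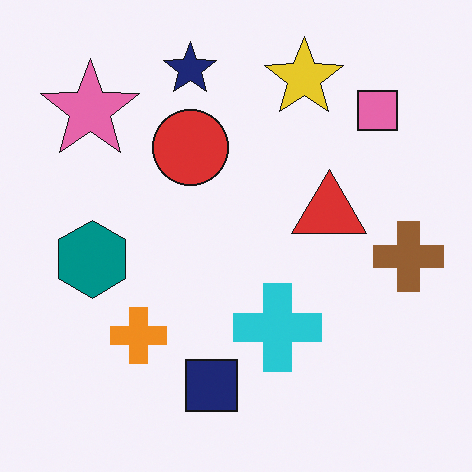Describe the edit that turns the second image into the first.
This is the original image color-inverted (negative).

The light background has become dark and every shape's color is its complement — a photographic negative.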